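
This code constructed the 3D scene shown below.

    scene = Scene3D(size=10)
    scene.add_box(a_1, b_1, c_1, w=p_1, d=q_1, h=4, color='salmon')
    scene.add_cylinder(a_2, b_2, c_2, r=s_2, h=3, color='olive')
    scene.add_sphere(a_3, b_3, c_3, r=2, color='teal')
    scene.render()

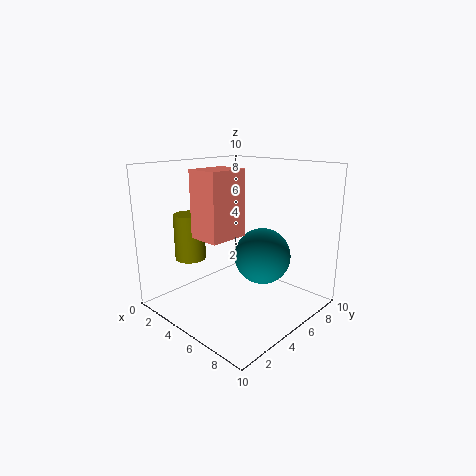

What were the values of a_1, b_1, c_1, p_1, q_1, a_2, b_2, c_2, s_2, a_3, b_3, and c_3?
a_1 = 5; b_1 = 1; c_1 = 6; p_1 = 2; q_1 = 2.5; a_2 = 3.5; b_2 = 2; c_2 = 4; s_2 = 1; a_3 = 6; b_3 = 6.5; c_3 = 3.5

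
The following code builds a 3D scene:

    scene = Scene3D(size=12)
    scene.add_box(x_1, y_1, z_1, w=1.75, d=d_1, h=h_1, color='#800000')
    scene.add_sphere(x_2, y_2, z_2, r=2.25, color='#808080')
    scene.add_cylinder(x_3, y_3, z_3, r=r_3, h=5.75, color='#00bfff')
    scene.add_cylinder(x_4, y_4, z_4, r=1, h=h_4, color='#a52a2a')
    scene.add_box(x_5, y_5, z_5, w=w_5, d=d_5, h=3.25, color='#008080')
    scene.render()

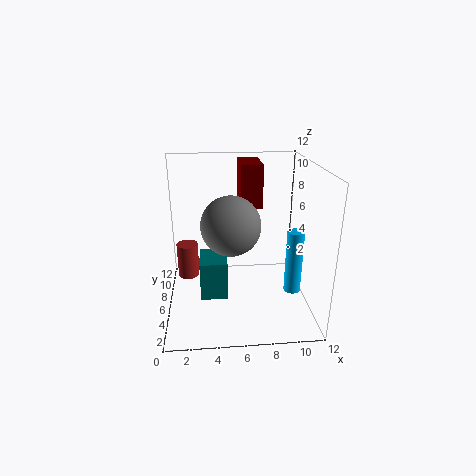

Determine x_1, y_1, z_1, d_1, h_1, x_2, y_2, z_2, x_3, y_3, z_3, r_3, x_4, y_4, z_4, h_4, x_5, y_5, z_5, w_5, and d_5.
x_1 = 6.25; y_1 = 6; z_1 = 8.5; d_1 = 3.5; h_1 = 3.5; x_2 = 5.25; y_2 = 3.75; z_2 = 8; x_3 = 11; y_3 = 6.25; z_3 = 0.5; r_3 = 0.75; x_4 = 1.5; y_4 = 9.5; z_4 = 0.75; h_4 = 3.25; x_5 = 2.75; y_5 = 4.25; z_5 = 1.25; w_5 = 2.25; d_5 = 3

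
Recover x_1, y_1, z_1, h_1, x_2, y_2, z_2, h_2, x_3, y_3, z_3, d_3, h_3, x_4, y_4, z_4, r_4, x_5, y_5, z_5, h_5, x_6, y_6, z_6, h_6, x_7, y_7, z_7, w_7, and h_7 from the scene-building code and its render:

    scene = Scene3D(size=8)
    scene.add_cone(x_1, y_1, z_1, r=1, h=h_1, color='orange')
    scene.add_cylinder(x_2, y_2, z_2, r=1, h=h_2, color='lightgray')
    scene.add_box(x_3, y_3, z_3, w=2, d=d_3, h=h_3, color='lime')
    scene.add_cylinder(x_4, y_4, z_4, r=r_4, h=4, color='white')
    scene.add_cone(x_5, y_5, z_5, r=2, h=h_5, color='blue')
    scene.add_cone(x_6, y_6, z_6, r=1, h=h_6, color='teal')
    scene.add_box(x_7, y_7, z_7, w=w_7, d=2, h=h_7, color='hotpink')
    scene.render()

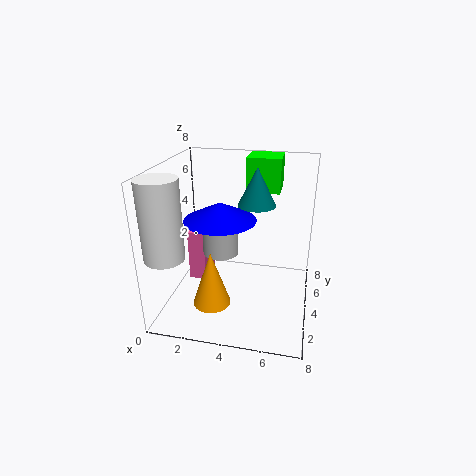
x_1 = 3, y_1 = 2, z_1 = 1, h_1 = 3, x_2 = 3, y_2 = 4, z_2 = 3, h_2 = 2, x_3 = 4, y_3 = 6, z_3 = 6, d_3 = 2, h_3 = 2, x_4 = 1, y_4 = 1, z_4 = 4, r_4 = 1, x_5 = 3, y_5 = 4, z_5 = 5, h_5 = 1, x_6 = 5, y_6 = 4, z_6 = 6, h_6 = 2, x_7 = 1, y_7 = 4, z_7 = 1, w_7 = 1, h_7 = 3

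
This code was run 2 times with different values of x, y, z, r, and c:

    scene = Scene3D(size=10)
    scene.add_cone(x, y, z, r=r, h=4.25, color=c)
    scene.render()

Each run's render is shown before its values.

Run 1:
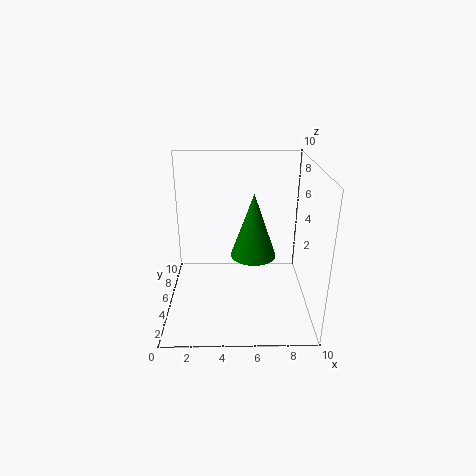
x = 6, y = 4, z = 4.25, r = 1.5, c = 'green'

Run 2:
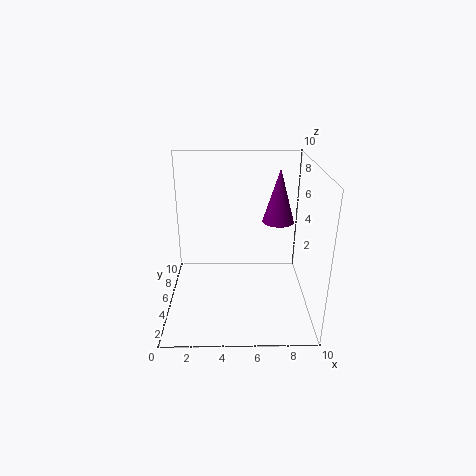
x = 8.25, y = 8.5, z = 4.75, r = 1.25, c = 'purple'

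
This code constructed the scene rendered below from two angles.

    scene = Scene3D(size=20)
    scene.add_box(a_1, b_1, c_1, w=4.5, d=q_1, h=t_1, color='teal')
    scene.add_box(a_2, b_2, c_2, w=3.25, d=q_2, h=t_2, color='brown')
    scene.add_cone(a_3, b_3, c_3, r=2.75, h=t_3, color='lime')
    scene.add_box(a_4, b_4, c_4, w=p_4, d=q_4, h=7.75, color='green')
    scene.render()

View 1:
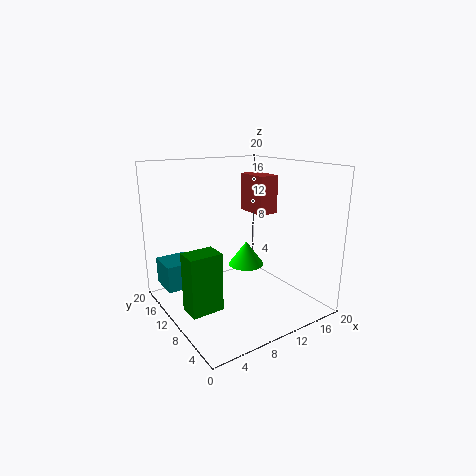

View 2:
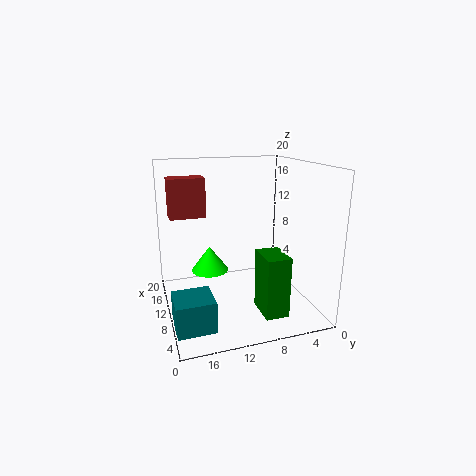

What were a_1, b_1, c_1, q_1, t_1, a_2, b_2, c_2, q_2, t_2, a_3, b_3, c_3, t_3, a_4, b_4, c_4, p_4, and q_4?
a_1 = 1.5
b_1 = 15.25
c_1 = 1.5
q_1 = 4.75
t_1 = 4
a_2 = 16.25
b_2 = 13
c_2 = 11.5
q_2 = 5.5
t_2 = 6
a_3 = 13.75
b_3 = 13.25
c_3 = 4
t_3 = 3.75
a_4 = 1
b_4 = 6.25
c_4 = 2.25
p_4 = 4.25
q_4 = 3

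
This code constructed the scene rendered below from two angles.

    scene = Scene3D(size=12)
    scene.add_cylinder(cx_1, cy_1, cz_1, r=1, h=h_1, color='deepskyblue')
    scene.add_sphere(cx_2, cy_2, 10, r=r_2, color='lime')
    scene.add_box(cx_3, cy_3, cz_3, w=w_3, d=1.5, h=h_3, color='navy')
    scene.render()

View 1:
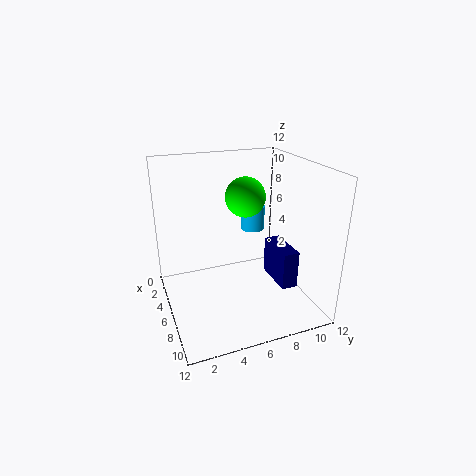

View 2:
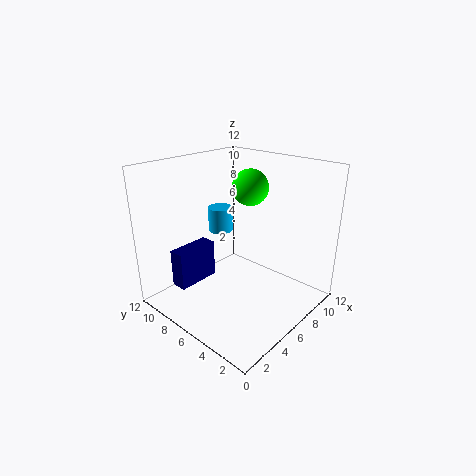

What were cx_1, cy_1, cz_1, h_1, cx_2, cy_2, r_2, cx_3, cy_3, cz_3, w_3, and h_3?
cx_1 = 5.5, cy_1 = 7.5, cz_1 = 6.5, h_1 = 2, cx_2 = 7.5, cy_2 = 6, r_2 = 1.5, cx_3 = 3, cy_3 = 10, cz_3 = 0.5, w_3 = 4, h_3 = 3.5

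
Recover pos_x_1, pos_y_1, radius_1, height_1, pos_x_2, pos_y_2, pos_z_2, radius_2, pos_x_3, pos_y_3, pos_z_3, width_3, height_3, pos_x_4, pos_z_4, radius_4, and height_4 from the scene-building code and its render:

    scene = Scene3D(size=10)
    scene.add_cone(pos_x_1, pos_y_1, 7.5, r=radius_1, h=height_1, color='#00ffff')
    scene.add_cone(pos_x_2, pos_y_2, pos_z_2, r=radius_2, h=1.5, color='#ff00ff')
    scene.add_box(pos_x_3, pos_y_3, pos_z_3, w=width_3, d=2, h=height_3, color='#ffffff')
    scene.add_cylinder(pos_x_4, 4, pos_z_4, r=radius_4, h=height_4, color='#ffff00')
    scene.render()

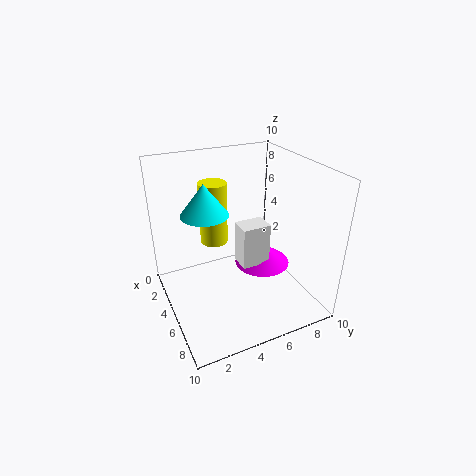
pos_x_1 = 5.5
pos_y_1 = 2.5
radius_1 = 1.5
height_1 = 2
pos_x_2 = 5
pos_y_2 = 7
pos_z_2 = 2.5
radius_2 = 2
pos_x_3 = 4.5
pos_y_3 = 5
pos_z_3 = 3
width_3 = 1.5
height_3 = 3
pos_x_4 = 3
pos_z_4 = 4
radius_4 = 1
height_4 = 4.5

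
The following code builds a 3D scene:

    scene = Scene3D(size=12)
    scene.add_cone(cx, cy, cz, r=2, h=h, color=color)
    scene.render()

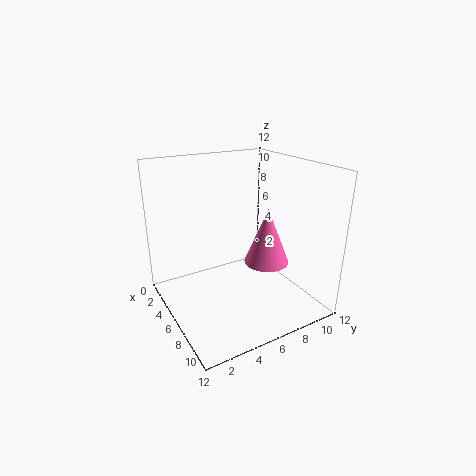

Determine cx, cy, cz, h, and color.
cx = 6, cy = 9, cz = 3, h = 5, color = 'hotpink'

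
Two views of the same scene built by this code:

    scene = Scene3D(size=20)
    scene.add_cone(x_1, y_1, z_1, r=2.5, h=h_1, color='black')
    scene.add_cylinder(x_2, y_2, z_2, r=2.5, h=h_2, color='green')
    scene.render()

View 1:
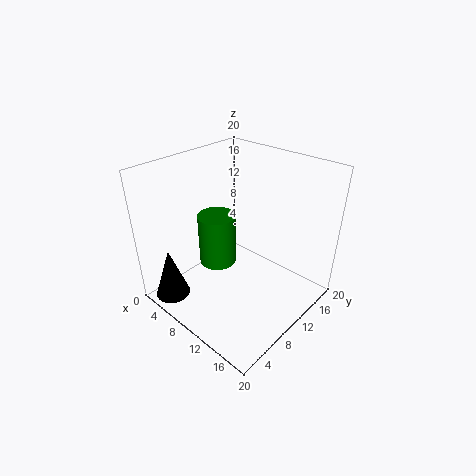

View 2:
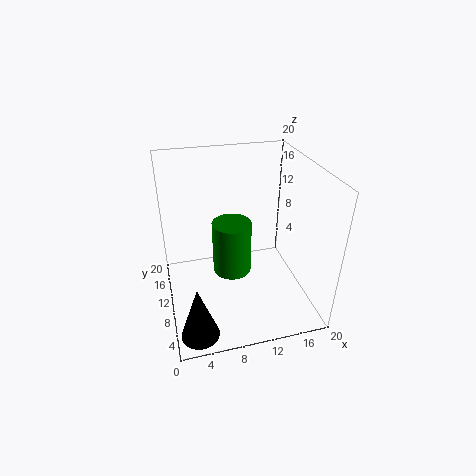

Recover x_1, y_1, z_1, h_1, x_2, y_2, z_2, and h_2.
x_1 = 3
y_1 = 3
z_1 = 0.5
h_1 = 7.5
x_2 = 8.5
y_2 = 7.5
z_2 = 7
h_2 = 7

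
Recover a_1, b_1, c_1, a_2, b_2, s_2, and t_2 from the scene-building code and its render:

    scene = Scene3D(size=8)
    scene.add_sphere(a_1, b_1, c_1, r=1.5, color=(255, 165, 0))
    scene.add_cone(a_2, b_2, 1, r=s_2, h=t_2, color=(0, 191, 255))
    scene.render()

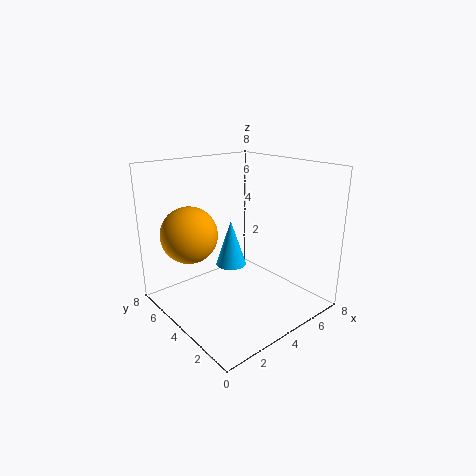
a_1 = 1.5, b_1 = 5, c_1 = 4.5, a_2 = 5.5, b_2 = 6.5, s_2 = 1, t_2 = 3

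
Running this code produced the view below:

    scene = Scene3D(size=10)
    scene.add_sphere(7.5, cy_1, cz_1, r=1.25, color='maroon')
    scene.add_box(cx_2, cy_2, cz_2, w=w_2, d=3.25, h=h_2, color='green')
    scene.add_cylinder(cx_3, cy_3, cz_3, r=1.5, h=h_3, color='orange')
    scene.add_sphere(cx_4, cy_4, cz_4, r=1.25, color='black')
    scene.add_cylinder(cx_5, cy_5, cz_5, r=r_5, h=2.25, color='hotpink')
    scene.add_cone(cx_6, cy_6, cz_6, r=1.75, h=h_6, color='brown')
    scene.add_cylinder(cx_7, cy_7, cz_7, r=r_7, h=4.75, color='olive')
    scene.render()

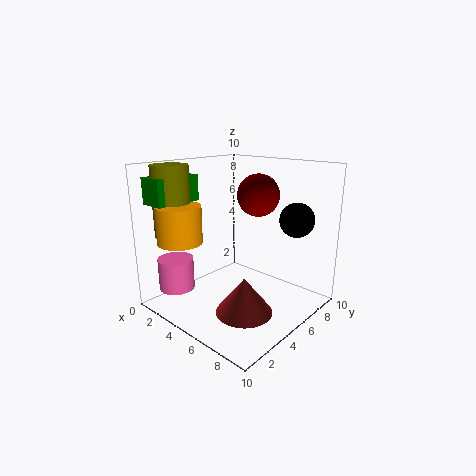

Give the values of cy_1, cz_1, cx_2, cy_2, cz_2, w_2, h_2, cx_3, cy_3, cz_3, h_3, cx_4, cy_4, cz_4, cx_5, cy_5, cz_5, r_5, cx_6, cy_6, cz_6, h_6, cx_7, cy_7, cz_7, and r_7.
cy_1 = 4, cz_1 = 8.5, cx_2 = 0.75, cy_2 = 0.5, cz_2 = 7.5, w_2 = 1.75, h_2 = 1.75, cx_3 = 2.75, cy_3 = 1.75, cz_3 = 5, h_3 = 2.5, cx_4 = 7.5, cy_4 = 8.5, cz_4 = 6, cx_5 = 1.75, cy_5 = 2, cz_5 = 1.25, r_5 = 1.25, cx_6 = 7.75, cy_6 = 2.5, cz_6 = 1.5, h_6 = 2.25, cx_7 = 1.75, cy_7 = 2, cz_7 = 5.25, r_7 = 1.25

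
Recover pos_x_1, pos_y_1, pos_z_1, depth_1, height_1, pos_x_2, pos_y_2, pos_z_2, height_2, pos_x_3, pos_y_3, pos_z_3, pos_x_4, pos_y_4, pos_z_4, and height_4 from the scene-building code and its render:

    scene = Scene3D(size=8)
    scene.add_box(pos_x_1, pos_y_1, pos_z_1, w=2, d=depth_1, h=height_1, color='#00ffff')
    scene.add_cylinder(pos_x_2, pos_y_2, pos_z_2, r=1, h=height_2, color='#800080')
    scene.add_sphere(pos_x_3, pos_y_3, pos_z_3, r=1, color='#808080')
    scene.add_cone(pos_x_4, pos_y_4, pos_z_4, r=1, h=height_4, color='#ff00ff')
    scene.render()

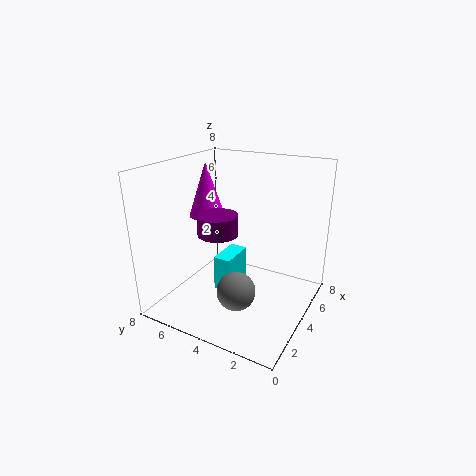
pos_x_1 = 3, pos_y_1 = 4, pos_z_1 = 1, depth_1 = 1, height_1 = 2, pos_x_2 = 2, pos_y_2 = 4, pos_z_2 = 5, height_2 = 1, pos_x_3 = 2, pos_y_3 = 3, pos_z_3 = 2, pos_x_4 = 4, pos_y_4 = 6, pos_z_4 = 5, height_4 = 3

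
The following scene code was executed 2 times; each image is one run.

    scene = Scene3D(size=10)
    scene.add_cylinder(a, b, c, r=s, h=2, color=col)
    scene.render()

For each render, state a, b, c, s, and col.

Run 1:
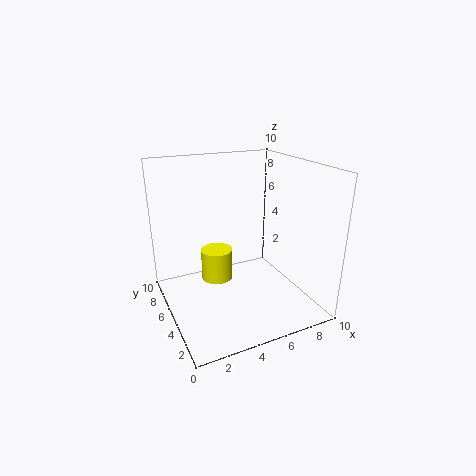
a = 3
b = 4
c = 3
s = 1
col = 'yellow'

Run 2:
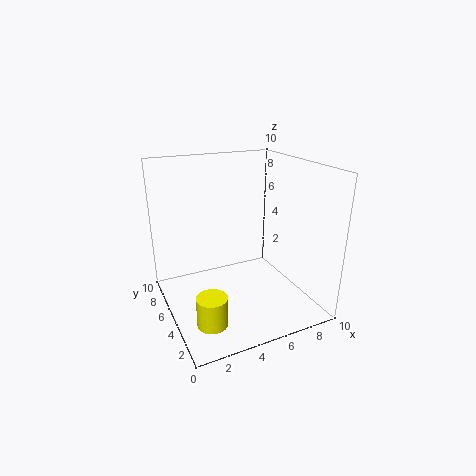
a = 2
b = 2.5
c = 0.5
s = 1
col = 'yellow'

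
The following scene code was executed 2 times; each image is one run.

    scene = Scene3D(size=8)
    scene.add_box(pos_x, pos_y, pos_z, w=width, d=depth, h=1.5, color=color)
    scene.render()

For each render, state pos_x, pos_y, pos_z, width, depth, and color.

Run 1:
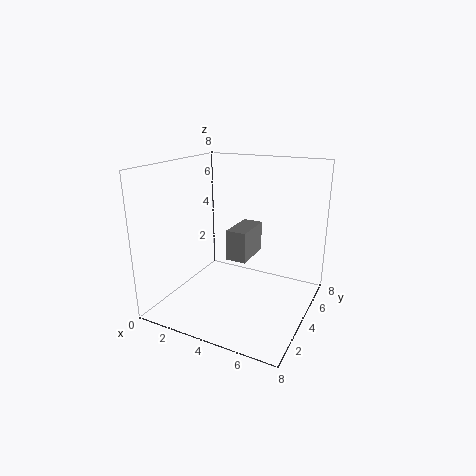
pos_x = 4.5
pos_y = 1.75
pos_z = 3.75
width = 1
depth = 2
color = 'gray'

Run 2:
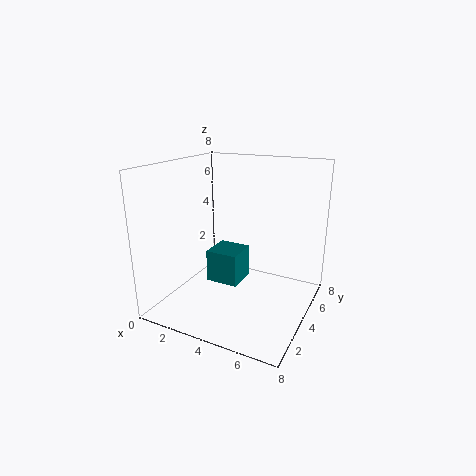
pos_x = 4
pos_y = 0.75
pos_z = 3
width = 1.5
depth = 1.5
color = 'teal'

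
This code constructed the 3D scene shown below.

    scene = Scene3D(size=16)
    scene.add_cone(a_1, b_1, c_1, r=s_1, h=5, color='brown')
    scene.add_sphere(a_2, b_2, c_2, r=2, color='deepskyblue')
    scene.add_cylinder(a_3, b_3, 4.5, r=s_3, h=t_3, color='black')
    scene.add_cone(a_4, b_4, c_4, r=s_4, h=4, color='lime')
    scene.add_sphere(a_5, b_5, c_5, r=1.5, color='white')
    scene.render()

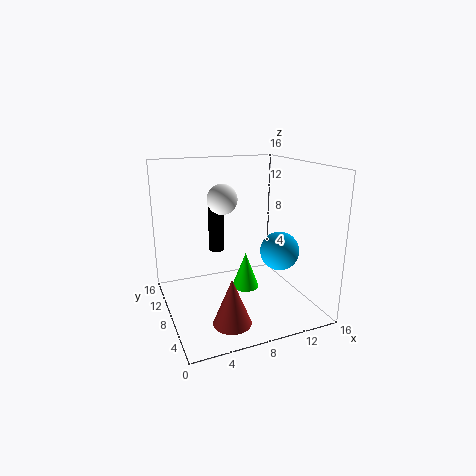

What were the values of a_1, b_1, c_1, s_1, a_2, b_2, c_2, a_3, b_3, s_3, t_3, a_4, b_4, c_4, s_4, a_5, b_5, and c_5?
a_1 = 5.5; b_1 = 3.5; c_1 = 0.5; s_1 = 2; a_2 = 11; b_2 = 4; c_2 = 7.5; a_3 = 7.5; b_3 = 14; s_3 = 1; t_3 = 6; a_4 = 8.5; b_4 = 7; c_4 = 2.5; s_4 = 1.5; a_5 = 5.5; b_5 = 6; c_5 = 13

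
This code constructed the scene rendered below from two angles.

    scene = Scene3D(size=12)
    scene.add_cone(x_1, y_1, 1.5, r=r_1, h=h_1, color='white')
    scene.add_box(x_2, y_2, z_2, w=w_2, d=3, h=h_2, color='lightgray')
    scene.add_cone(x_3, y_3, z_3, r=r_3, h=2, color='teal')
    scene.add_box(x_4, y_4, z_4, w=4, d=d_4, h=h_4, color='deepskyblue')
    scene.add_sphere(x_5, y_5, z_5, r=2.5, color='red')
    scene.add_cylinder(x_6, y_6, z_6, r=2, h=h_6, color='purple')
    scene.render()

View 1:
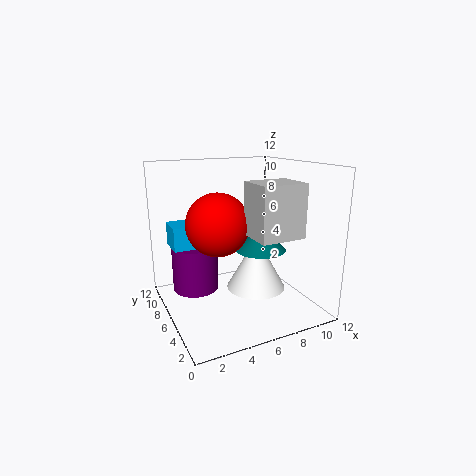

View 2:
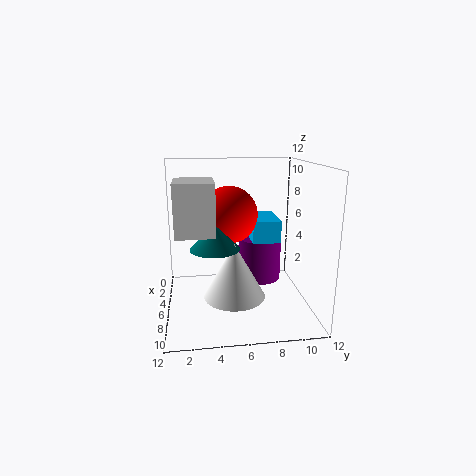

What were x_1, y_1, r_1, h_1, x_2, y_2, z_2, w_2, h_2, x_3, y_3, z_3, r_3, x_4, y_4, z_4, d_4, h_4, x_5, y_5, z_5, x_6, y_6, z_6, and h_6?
x_1 = 7.5, y_1 = 5.5, r_1 = 2.5, h_1 = 4.5, x_2 = 5.5, y_2 = 1, z_2 = 7, w_2 = 3.5, h_2 = 4, x_3 = 7, y_3 = 4, z_3 = 5.5, r_3 = 2, x_4 = 1, y_4 = 7.5, z_4 = 5, d_4 = 2.5, h_4 = 2, x_5 = 4, y_5 = 5.5, z_5 = 7.5, x_6 = 3, y_6 = 8.5, z_6 = 1, h_6 = 4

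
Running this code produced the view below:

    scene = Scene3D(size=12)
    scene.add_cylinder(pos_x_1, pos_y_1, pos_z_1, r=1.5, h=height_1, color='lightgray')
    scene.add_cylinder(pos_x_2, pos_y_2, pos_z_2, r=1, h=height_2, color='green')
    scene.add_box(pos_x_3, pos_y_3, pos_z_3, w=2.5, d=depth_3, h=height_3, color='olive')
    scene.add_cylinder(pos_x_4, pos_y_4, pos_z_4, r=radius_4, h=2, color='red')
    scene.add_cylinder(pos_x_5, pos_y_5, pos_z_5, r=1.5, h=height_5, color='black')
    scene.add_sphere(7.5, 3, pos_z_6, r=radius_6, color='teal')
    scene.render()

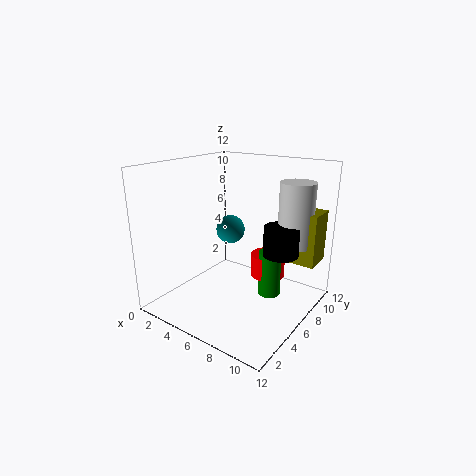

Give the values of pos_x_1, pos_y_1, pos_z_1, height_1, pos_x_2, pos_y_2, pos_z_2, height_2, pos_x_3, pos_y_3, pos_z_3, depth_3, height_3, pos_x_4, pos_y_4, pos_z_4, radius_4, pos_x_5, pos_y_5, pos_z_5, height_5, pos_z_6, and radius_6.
pos_x_1 = 9.5, pos_y_1 = 9.5, pos_z_1 = 5, height_1 = 5.5, pos_x_2 = 8, pos_y_2 = 8, pos_z_2 = 0.5, height_2 = 4, pos_x_3 = 9, pos_y_3 = 9, pos_z_3 = 3.5, depth_3 = 2.5, height_3 = 4.5, pos_x_4 = 7.5, pos_y_4 = 8.5, pos_z_4 = 2, radius_4 = 1.5, pos_x_5 = 9, pos_y_5 = 8, pos_z_5 = 4.5, height_5 = 2.5, pos_z_6 = 8, radius_6 = 1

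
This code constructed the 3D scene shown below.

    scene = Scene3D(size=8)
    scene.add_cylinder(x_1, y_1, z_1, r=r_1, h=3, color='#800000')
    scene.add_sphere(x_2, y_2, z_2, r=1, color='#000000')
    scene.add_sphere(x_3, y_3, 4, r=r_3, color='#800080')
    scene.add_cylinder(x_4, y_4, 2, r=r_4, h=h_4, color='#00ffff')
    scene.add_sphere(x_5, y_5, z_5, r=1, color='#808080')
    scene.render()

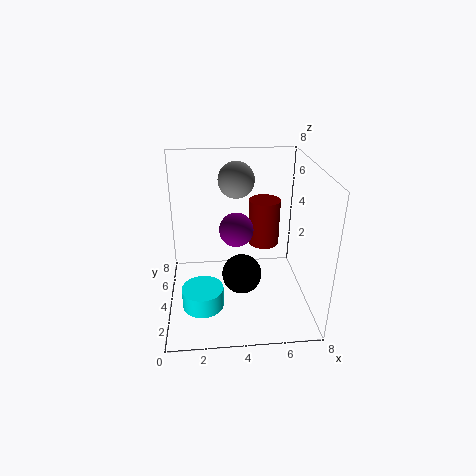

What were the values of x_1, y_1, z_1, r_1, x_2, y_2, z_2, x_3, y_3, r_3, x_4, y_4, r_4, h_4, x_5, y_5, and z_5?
x_1 = 6; y_1 = 7; z_1 = 2; r_1 = 1; x_2 = 4; y_2 = 2; z_2 = 3; x_3 = 4; y_3 = 5; r_3 = 1; x_4 = 2; y_4 = 1; r_4 = 1; h_4 = 1; x_5 = 4; y_5 = 5; z_5 = 7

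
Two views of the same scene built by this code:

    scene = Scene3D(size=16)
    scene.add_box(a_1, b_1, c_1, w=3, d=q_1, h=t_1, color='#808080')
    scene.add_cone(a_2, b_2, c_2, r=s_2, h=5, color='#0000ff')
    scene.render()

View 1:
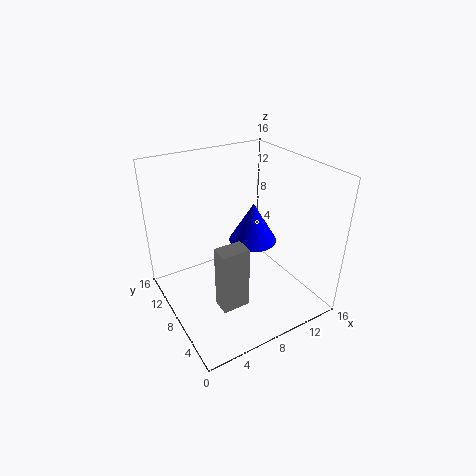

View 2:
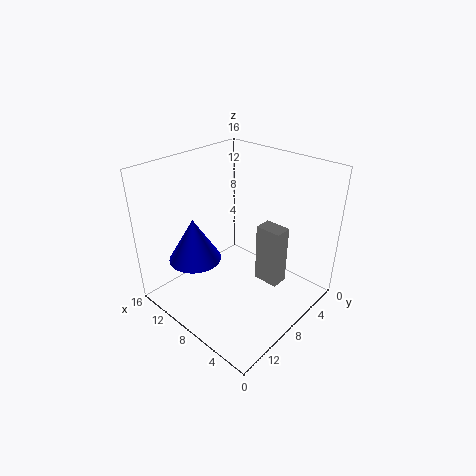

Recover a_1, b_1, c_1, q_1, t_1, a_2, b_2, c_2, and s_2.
a_1 = 4, b_1 = 4, c_1 = 2, q_1 = 2, t_1 = 7, a_2 = 12, b_2 = 11, c_2 = 5, s_2 = 3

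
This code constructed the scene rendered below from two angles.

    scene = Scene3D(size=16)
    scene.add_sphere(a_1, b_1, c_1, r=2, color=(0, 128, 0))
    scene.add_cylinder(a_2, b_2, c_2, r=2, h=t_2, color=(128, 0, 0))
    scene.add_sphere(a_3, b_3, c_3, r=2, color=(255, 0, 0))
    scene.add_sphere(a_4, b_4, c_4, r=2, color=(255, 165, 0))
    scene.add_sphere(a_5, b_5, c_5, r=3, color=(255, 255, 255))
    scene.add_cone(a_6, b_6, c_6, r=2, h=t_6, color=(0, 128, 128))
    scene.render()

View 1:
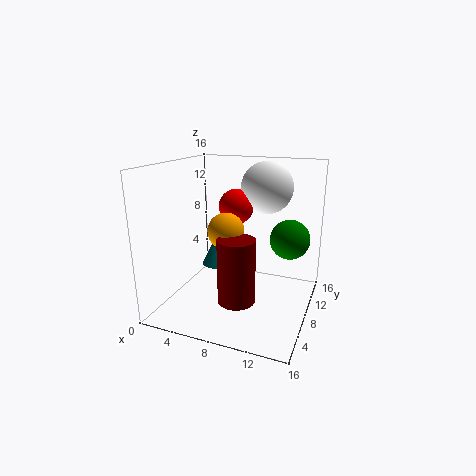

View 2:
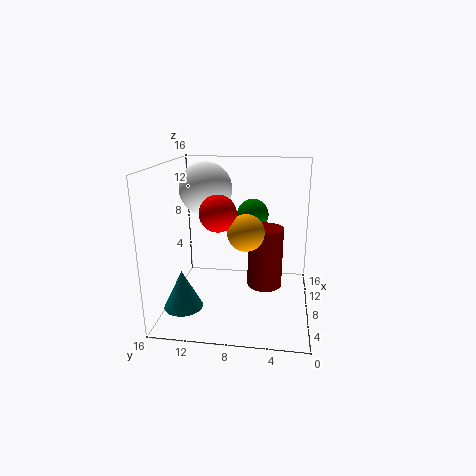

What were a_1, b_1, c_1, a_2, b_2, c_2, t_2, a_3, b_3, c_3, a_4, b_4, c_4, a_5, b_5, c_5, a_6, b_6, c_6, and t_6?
a_1 = 14, b_1 = 7, c_1 = 9, a_2 = 9, b_2 = 5, c_2 = 2, t_2 = 7, a_3 = 7, b_3 = 10, c_3 = 11, a_4 = 7, b_4 = 7, c_4 = 9, a_5 = 10, b_5 = 12, c_5 = 13, a_6 = 3, b_6 = 13, c_6 = 2, t_6 = 4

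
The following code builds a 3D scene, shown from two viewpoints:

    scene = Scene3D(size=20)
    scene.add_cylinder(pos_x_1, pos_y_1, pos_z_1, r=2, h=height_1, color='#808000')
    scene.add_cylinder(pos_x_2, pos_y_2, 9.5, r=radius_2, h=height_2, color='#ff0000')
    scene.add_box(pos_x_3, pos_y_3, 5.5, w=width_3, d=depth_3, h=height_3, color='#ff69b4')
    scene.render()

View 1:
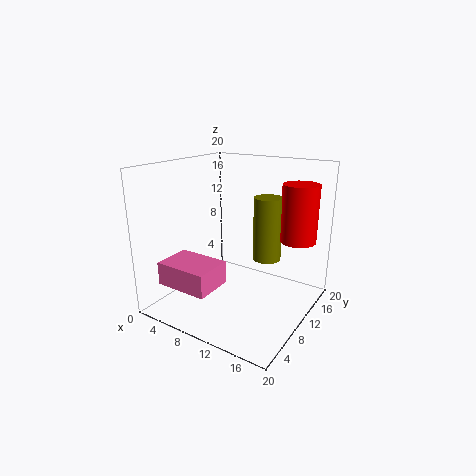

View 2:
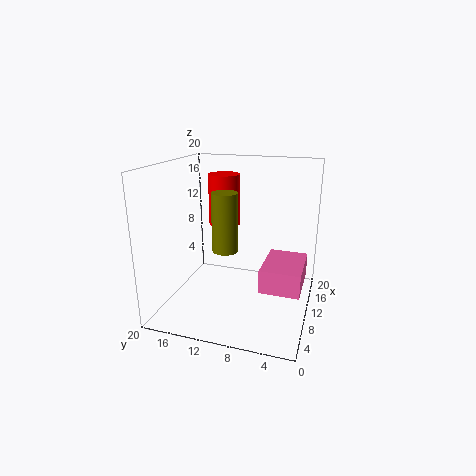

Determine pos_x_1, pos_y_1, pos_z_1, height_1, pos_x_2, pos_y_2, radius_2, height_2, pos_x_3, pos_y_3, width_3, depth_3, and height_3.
pos_x_1 = 13, pos_y_1 = 13, pos_z_1 = 6.5, height_1 = 9, pos_x_2 = 17, pos_y_2 = 14.5, radius_2 = 2.5, height_2 = 8, pos_x_3 = 4, pos_y_3 = 0.5, width_3 = 7, depth_3 = 5, height_3 = 3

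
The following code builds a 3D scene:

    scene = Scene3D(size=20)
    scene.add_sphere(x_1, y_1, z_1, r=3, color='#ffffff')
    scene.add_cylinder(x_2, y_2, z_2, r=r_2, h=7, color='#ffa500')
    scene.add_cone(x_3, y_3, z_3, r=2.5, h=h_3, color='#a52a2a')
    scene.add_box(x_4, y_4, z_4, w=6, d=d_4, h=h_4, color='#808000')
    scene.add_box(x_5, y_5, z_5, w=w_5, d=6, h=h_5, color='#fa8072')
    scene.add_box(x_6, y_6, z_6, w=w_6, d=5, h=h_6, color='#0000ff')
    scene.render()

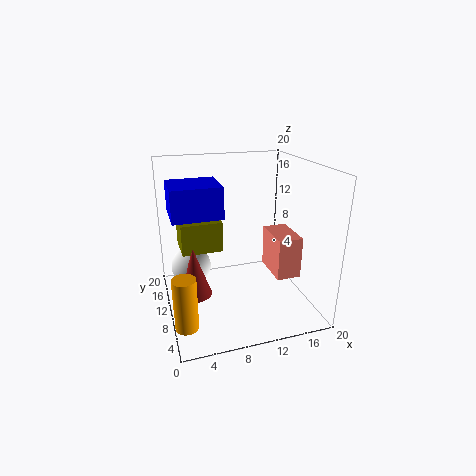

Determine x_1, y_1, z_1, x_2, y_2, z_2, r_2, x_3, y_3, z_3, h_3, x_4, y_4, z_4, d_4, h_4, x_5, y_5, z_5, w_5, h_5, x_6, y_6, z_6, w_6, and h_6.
x_1 = 4; y_1 = 15; z_1 = 4; x_2 = 1.5; y_2 = 4.5; z_2 = 1; r_2 = 1.5; x_3 = 4; y_3 = 12.5; z_3 = 0.5; h_3 = 7.5; x_4 = 2.5; y_4 = 12.5; z_4 = 7; d_4 = 5.5; h_4 = 4.5; x_5 = 15; y_5 = 7; z_5 = 4; w_5 = 3.5; h_5 = 6; x_6 = 0.5; y_6 = 2; z_6 = 16; w_6 = 5.5; h_6 = 3.5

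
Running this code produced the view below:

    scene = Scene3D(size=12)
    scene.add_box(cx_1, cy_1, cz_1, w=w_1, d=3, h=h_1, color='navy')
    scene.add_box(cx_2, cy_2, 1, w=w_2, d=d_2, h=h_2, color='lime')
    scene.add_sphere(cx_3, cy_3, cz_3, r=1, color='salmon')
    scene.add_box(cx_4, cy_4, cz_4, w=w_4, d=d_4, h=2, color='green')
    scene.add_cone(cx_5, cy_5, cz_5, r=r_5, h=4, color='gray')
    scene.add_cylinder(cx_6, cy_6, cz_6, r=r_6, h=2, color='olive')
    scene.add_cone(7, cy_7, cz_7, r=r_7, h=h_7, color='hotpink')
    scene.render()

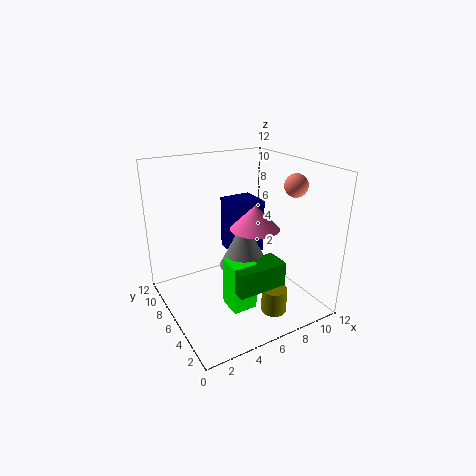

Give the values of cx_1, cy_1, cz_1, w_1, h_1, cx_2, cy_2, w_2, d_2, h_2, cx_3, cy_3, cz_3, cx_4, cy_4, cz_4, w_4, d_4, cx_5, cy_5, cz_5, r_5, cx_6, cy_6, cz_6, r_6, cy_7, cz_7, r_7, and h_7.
cx_1 = 7, cy_1 = 8, cz_1 = 3, w_1 = 3, h_1 = 5, cx_2 = 4, cy_2 = 3, w_2 = 2, d_2 = 2, h_2 = 4, cx_3 = 11, cy_3 = 5, cz_3 = 10, cx_4 = 4, cy_4 = 2, cz_4 = 3, w_4 = 4, d_4 = 2, cx_5 = 6, cy_5 = 5, cz_5 = 4, r_5 = 2, cx_6 = 7, cy_6 = 2, cz_6 = 1, r_6 = 1, cy_7 = 5, cz_7 = 7, r_7 = 2, h_7 = 2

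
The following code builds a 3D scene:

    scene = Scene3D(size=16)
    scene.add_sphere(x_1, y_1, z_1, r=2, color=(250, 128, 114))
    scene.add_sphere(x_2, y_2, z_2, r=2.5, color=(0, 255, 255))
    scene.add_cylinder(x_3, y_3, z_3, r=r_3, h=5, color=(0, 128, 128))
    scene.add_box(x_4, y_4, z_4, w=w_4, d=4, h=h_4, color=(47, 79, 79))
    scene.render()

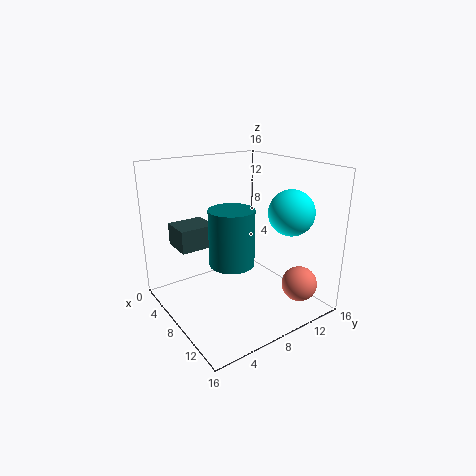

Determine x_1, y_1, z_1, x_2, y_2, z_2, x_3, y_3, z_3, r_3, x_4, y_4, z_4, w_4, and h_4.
x_1 = 12.5
y_1 = 13.5
z_1 = 2.5
x_2 = 11.5
y_2 = 12.5
z_2 = 11
x_3 = 13.5
y_3 = 3.5
z_3 = 8.5
r_3 = 2
x_4 = 3
y_4 = 2
z_4 = 7
w_4 = 3.5
h_4 = 2.5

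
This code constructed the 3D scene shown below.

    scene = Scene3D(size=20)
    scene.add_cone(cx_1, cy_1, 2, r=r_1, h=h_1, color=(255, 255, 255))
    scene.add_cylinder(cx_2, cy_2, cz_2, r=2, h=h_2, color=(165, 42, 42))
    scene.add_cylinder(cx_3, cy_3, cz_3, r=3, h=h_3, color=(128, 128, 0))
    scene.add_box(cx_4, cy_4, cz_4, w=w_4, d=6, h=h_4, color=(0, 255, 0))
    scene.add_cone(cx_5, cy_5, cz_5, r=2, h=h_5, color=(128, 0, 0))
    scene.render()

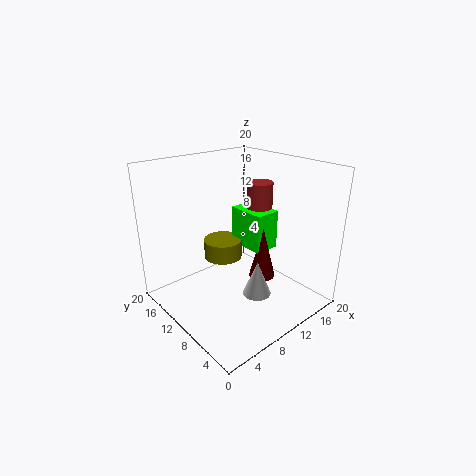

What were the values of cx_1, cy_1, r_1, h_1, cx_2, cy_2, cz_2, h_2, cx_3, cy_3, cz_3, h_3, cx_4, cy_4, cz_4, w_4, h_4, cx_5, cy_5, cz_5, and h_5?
cx_1 = 11; cy_1 = 7; r_1 = 2; h_1 = 5; cx_2 = 17; cy_2 = 13; cz_2 = 6; h_2 = 10; cx_3 = 12; cy_3 = 16; cz_3 = 4; h_3 = 3; cx_4 = 14; cy_4 = 10; cz_4 = 6; w_4 = 4; h_4 = 6; cx_5 = 15; cy_5 = 10; cz_5 = 2; h_5 = 8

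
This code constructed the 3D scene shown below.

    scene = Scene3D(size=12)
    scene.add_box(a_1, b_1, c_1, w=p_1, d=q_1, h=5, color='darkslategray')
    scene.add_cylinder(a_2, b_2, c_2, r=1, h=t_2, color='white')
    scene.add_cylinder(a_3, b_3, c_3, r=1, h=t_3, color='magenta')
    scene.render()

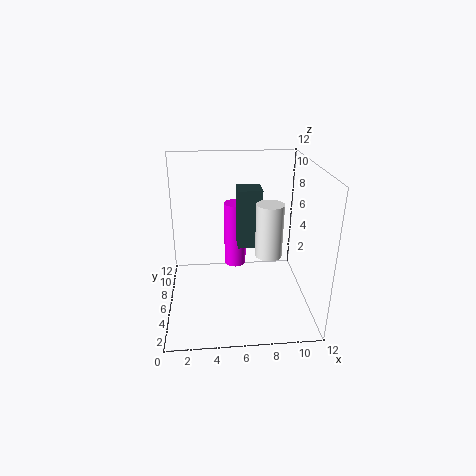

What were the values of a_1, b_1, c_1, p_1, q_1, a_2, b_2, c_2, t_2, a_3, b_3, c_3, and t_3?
a_1 = 6; b_1 = 6; c_1 = 5; p_1 = 2; q_1 = 2; a_2 = 8; b_2 = 3; c_2 = 6; t_2 = 4; a_3 = 6; b_3 = 9; c_3 = 2; t_3 = 6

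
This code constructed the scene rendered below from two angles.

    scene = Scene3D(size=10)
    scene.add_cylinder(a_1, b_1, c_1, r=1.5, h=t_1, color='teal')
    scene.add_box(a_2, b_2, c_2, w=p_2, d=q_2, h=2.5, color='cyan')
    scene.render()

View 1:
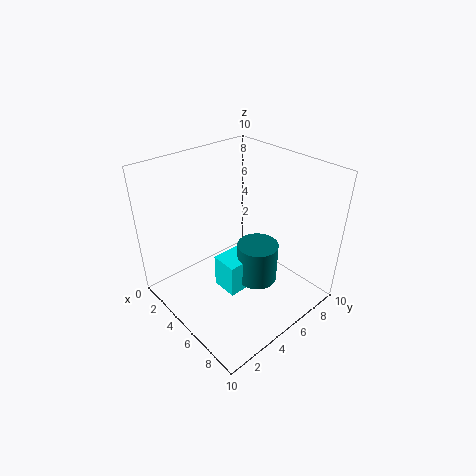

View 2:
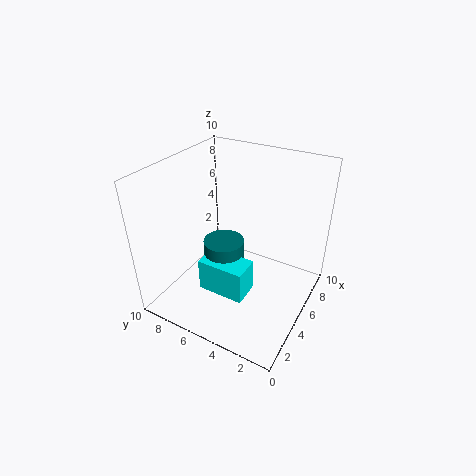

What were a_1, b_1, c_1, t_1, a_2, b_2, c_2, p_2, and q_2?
a_1 = 5.5
b_1 = 6.5
c_1 = 1
t_1 = 3
a_2 = 3.5
b_2 = 4
c_2 = 0.5
p_2 = 2
q_2 = 3.5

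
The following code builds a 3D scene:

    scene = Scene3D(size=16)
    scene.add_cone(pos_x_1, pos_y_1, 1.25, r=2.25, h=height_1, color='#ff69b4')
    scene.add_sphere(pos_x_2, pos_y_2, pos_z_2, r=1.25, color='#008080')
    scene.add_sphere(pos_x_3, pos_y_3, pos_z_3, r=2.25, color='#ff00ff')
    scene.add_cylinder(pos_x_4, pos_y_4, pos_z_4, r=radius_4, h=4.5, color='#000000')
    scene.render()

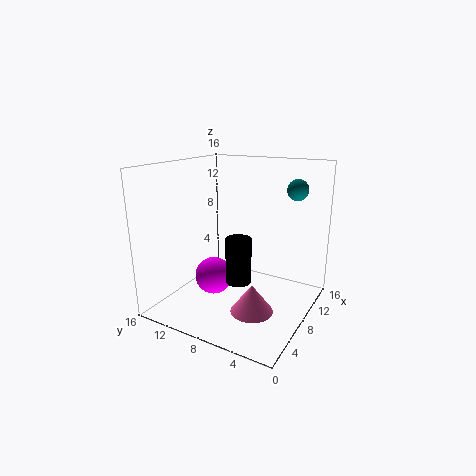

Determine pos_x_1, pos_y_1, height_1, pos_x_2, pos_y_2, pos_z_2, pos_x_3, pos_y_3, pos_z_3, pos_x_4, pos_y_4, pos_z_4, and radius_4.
pos_x_1 = 5.25, pos_y_1 = 4.75, height_1 = 3, pos_x_2 = 14, pos_y_2 = 3.5, pos_z_2 = 12.75, pos_x_3 = 8.5, pos_y_3 = 11.75, pos_z_3 = 2.25, pos_x_4 = 3.75, pos_y_4 = 5.5, pos_z_4 = 5.25, radius_4 = 1.25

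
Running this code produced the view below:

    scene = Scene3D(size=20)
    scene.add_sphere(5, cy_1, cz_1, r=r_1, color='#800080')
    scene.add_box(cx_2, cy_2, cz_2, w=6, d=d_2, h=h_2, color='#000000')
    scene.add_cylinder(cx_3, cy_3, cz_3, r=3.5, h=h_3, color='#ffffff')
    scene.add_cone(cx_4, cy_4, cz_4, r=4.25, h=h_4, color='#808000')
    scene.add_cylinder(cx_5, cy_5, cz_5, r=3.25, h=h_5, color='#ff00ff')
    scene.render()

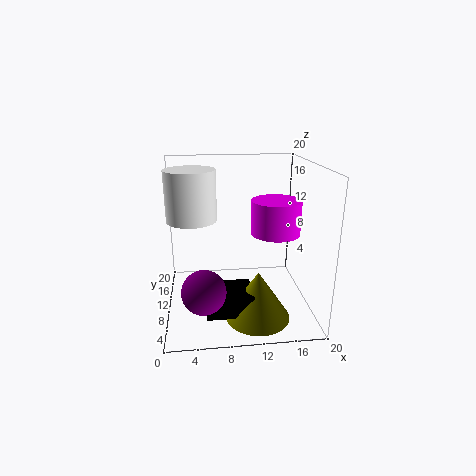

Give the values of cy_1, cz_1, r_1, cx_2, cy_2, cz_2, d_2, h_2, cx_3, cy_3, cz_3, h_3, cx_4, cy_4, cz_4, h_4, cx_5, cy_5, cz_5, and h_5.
cy_1 = 3.25, cz_1 = 5.75, r_1 = 2.75, cx_2 = 5.25, cy_2 = 3, cz_2 = 1.75, d_2 = 4.75, h_2 = 3, cx_3 = 3.75, cy_3 = 11.75, cz_3 = 12.25, h_3 = 7, cx_4 = 12, cy_4 = 4.75, cz_4 = 0.75, h_4 = 6.5, cx_5 = 14.75, cy_5 = 8, cz_5 = 11.25, h_5 = 4.5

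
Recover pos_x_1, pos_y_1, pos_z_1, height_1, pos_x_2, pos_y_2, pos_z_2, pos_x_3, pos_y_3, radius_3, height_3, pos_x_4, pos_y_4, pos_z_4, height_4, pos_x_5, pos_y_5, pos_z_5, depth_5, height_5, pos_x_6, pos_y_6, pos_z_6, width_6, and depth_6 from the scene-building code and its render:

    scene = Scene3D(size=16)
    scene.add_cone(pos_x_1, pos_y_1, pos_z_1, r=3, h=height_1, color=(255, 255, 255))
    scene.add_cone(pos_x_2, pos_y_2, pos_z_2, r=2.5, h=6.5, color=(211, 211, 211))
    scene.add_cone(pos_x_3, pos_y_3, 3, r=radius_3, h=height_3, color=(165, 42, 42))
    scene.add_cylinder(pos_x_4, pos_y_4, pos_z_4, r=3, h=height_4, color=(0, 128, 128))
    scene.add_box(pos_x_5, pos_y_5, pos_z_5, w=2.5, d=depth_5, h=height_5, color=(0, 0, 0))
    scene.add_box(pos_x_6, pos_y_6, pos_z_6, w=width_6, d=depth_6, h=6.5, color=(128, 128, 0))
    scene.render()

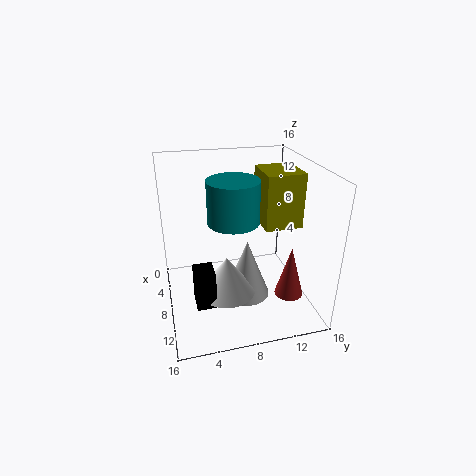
pos_x_1 = 11
pos_y_1 = 6
pos_z_1 = 3.5
height_1 = 4
pos_x_2 = 10
pos_y_2 = 8.5
pos_z_2 = 2
pos_x_3 = 12.5
pos_y_3 = 12.5
radius_3 = 1.5
height_3 = 5.5
pos_x_4 = 6
pos_y_4 = 8
pos_z_4 = 9
height_4 = 5
pos_x_5 = 10.5
pos_y_5 = 2.5
pos_z_5 = 3
depth_5 = 2
height_5 = 4
pos_x_6 = 2.5
pos_y_6 = 11.5
pos_z_6 = 8
width_6 = 5
depth_6 = 4.5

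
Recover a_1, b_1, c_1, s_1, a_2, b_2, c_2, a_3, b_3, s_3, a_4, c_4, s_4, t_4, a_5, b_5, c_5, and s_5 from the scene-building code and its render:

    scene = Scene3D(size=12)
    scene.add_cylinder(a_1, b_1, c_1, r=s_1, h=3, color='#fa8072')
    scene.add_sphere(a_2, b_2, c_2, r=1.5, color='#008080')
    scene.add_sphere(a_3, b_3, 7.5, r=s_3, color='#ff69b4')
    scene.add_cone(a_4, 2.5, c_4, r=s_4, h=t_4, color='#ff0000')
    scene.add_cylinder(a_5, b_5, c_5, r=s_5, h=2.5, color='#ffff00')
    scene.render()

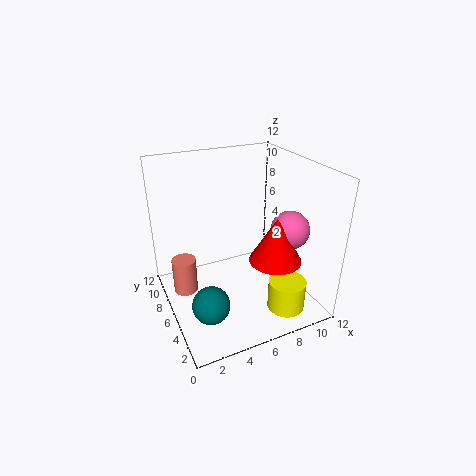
a_1 = 1.5
b_1 = 7
c_1 = 1.5
s_1 = 1
a_2 = 2.5
b_2 = 3.5
c_2 = 2
a_3 = 9
b_3 = 3
s_3 = 1.5
a_4 = 7.5
c_4 = 5.5
s_4 = 2
t_4 = 3.5
a_5 = 8.5
b_5 = 2
c_5 = 1
s_5 = 1.5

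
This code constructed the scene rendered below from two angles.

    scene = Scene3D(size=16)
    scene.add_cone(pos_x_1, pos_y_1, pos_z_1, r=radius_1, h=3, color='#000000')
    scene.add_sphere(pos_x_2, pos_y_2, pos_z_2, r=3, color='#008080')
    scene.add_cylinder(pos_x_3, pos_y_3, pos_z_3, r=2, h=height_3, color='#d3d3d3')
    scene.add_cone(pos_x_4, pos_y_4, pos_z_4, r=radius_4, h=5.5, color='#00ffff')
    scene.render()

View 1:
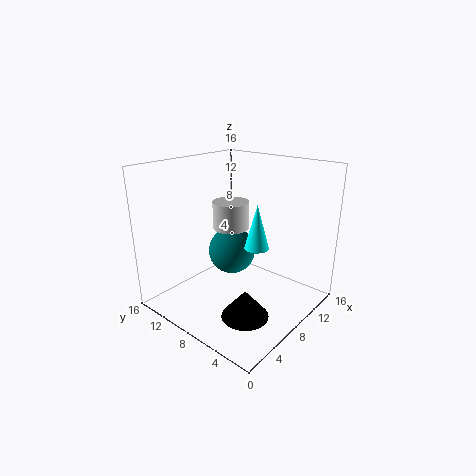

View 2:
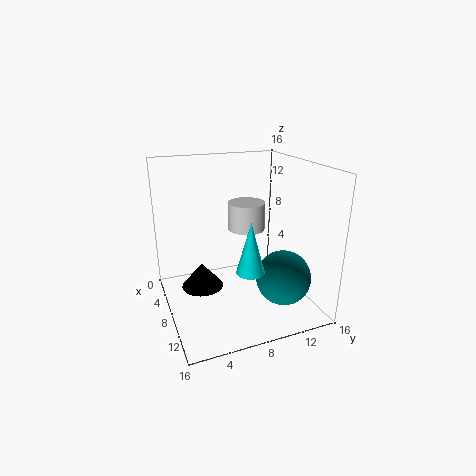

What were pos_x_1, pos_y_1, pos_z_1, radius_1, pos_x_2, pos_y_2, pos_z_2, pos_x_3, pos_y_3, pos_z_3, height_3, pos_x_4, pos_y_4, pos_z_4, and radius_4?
pos_x_1 = 5; pos_y_1 = 4.5; pos_z_1 = 1; radius_1 = 2.5; pos_x_2 = 11.5; pos_y_2 = 12; pos_z_2 = 4; pos_x_3 = 8; pos_y_3 = 9; pos_z_3 = 9; height_3 = 3; pos_x_4 = 11.5; pos_y_4 = 8; pos_z_4 = 5.5; radius_4 = 1.5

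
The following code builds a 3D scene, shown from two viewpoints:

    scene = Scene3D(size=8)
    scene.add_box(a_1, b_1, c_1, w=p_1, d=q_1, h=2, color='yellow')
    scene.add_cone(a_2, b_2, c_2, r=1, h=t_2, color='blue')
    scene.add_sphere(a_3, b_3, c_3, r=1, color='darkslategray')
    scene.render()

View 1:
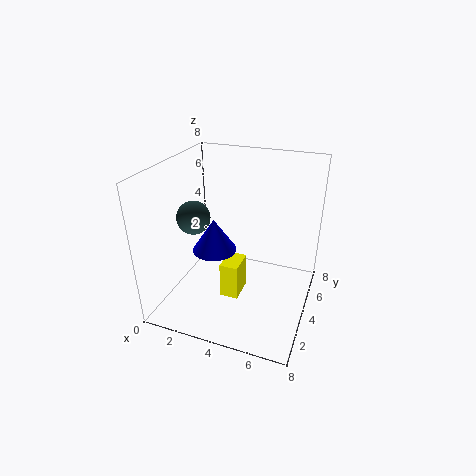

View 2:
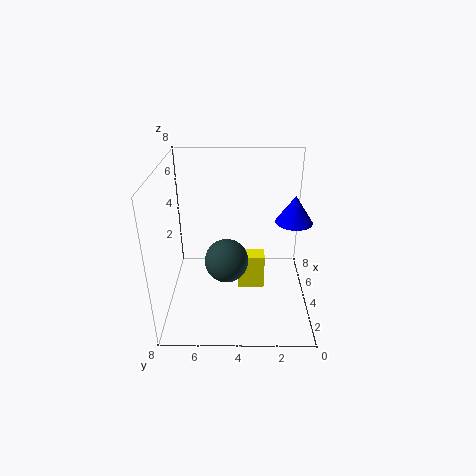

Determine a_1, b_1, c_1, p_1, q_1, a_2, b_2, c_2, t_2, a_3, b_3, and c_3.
a_1 = 3.5, b_1 = 2.5, c_1 = 1, p_1 = 1, q_1 = 1.5, a_2 = 4, b_2 = 1, c_2 = 5, t_2 = 1.5, a_3 = 1, b_3 = 4.5, c_3 = 4.5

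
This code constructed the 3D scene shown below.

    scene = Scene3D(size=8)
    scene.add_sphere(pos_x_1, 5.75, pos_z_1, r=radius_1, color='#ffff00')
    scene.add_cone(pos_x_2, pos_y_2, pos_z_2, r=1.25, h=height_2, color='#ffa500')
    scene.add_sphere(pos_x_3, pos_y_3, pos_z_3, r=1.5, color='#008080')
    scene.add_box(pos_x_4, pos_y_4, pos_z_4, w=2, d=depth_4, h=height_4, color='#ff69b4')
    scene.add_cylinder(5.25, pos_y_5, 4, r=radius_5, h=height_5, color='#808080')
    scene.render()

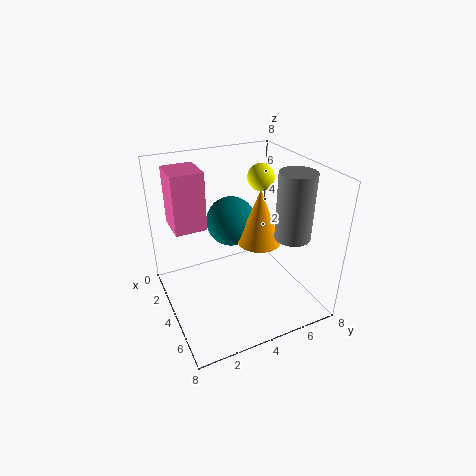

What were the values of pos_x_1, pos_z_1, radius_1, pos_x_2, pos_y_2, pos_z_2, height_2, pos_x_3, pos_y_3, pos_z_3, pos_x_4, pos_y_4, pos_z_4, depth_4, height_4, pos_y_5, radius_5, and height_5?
pos_x_1 = 3.25; pos_z_1 = 7; radius_1 = 0.75; pos_x_2 = 3.75; pos_y_2 = 5.5; pos_z_2 = 3.25; height_2 = 3.25; pos_x_3 = 2; pos_y_3 = 4.5; pos_z_3 = 4; pos_x_4 = 1.25; pos_y_4 = 0.75; pos_z_4 = 4.5; depth_4 = 1.75; height_4 = 3.25; pos_y_5 = 6.75; radius_5 = 1; height_5 = 3.75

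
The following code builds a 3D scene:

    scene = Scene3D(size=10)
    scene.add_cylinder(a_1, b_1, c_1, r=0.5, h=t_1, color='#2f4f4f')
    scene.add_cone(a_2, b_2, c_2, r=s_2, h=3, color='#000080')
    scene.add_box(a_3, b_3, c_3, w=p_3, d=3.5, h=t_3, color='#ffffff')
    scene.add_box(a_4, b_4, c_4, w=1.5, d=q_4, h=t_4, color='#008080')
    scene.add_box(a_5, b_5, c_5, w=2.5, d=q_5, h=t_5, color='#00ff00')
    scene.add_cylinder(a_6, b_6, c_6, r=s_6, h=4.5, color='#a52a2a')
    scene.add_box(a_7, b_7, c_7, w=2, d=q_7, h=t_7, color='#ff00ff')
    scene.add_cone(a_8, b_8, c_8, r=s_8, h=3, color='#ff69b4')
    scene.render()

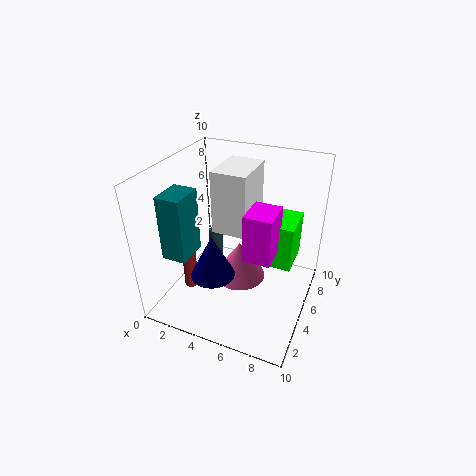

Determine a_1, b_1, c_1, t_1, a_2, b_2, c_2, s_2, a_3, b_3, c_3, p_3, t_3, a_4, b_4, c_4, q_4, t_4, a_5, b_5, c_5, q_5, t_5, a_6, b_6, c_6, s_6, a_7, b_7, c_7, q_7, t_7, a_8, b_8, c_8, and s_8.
a_1 = 3; b_1 = 5.5; c_1 = 2.5; t_1 = 2.5; a_2 = 4; b_2 = 3; c_2 = 3; s_2 = 1.5; a_3 = 3; b_3 = 5; c_3 = 5; p_3 = 2.5; t_3 = 4.5; a_4 = 2; b_4 = 0.5; c_4 = 5.5; q_4 = 2; t_4 = 4; a_5 = 6; b_5 = 6.5; c_5 = 2; q_5 = 3; t_5 = 3.5; a_6 = 1.5; b_6 = 4; c_6 = 0.5; s_6 = 0.5; a_7 = 5.5; b_7 = 4.5; c_7 = 3.5; q_7 = 2.5; t_7 = 3.5; a_8 = 4.5; b_8 = 6.5; c_8 = 0.5; s_8 = 2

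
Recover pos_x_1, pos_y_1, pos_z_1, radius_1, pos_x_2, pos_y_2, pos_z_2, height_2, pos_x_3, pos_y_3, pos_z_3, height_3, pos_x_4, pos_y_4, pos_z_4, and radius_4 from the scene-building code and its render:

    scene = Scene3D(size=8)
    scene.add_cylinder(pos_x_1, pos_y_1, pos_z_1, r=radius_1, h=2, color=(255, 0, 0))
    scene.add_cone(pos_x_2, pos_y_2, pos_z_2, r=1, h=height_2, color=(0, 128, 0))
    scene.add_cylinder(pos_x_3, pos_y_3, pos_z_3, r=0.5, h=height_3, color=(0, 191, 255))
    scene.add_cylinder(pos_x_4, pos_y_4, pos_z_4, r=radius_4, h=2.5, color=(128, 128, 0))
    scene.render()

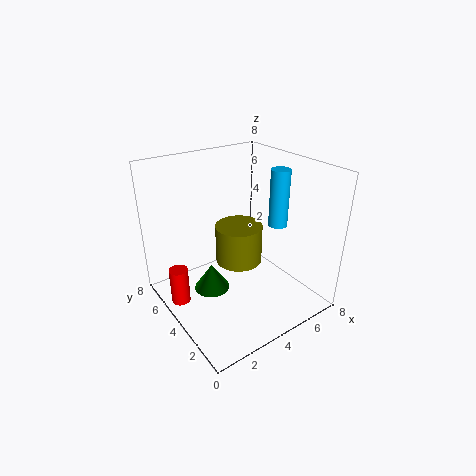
pos_x_1 = 0.5
pos_y_1 = 4.5
pos_z_1 = 1
radius_1 = 0.5
pos_x_2 = 2.5
pos_y_2 = 4.5
pos_z_2 = 1
height_2 = 1.5
pos_x_3 = 5.5
pos_y_3 = 2.5
pos_z_3 = 5
height_3 = 3
pos_x_4 = 5.5
pos_y_4 = 6
pos_z_4 = 1
radius_4 = 1.5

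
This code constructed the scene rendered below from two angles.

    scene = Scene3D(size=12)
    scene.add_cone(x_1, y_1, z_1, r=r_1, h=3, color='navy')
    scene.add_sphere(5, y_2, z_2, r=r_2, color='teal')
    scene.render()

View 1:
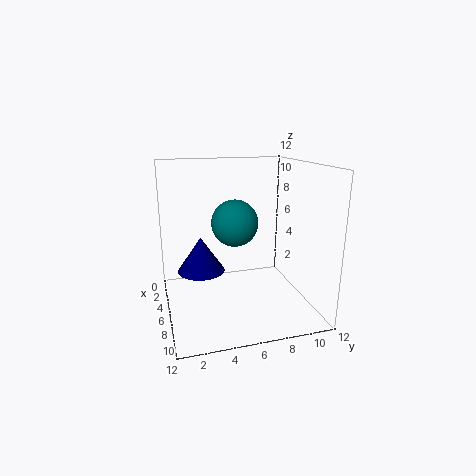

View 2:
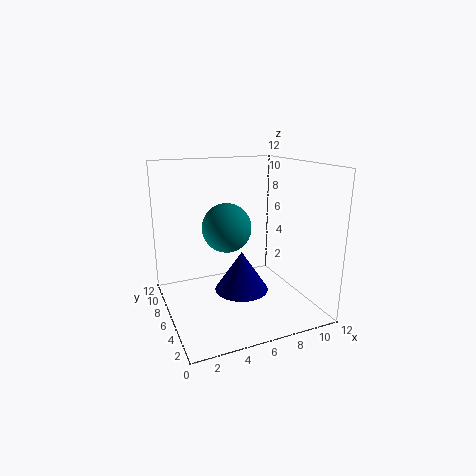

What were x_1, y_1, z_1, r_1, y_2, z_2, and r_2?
x_1 = 5
y_1 = 3
z_1 = 3
r_1 = 2
y_2 = 6
z_2 = 7
r_2 = 2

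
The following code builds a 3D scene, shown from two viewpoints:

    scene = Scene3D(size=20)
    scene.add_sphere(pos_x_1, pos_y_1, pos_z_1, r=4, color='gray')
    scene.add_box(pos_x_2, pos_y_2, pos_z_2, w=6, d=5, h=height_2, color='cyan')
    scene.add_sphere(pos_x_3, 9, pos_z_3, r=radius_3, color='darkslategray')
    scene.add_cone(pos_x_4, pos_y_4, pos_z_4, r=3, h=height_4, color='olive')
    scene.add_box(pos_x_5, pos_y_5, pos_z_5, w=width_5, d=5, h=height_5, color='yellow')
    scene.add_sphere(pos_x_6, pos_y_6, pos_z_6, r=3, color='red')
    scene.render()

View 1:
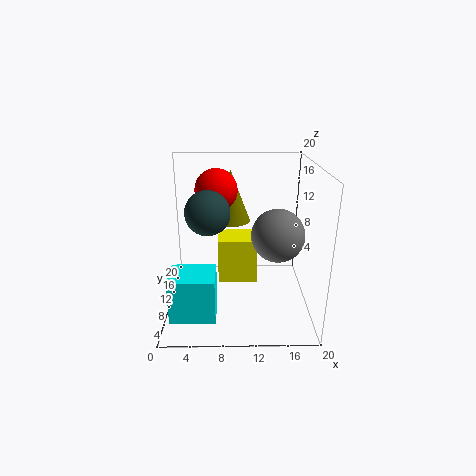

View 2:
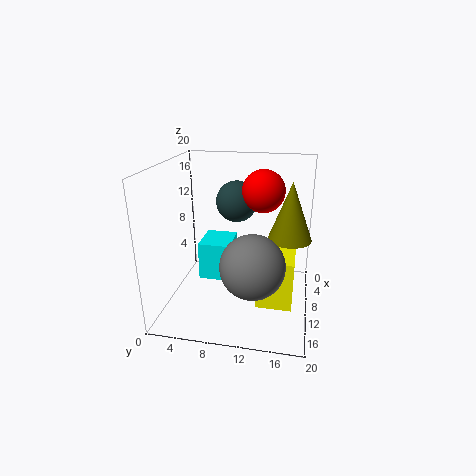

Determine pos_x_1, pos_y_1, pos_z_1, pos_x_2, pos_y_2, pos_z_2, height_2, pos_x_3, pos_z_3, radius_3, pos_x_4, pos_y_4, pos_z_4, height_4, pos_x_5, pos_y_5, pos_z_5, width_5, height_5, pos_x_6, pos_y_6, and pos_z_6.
pos_x_1 = 16
pos_y_1 = 13
pos_z_1 = 9
pos_x_2 = 1
pos_y_2 = 3
pos_z_2 = 1
height_2 = 6
pos_x_3 = 6
pos_z_3 = 14
radius_3 = 3
pos_x_4 = 9
pos_y_4 = 17
pos_z_4 = 10
height_4 = 8
pos_x_5 = 7
pos_y_5 = 13
pos_z_5 = 1
width_5 = 6
height_5 = 7
pos_x_6 = 7
pos_y_6 = 13
pos_z_6 = 16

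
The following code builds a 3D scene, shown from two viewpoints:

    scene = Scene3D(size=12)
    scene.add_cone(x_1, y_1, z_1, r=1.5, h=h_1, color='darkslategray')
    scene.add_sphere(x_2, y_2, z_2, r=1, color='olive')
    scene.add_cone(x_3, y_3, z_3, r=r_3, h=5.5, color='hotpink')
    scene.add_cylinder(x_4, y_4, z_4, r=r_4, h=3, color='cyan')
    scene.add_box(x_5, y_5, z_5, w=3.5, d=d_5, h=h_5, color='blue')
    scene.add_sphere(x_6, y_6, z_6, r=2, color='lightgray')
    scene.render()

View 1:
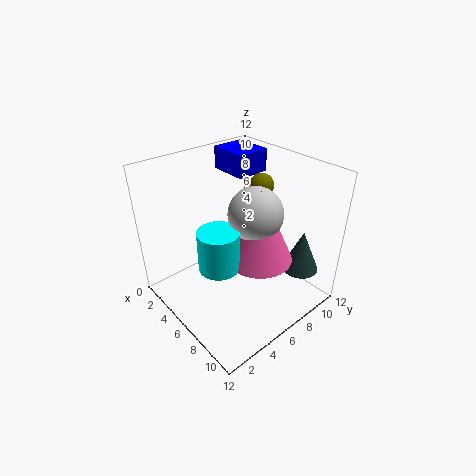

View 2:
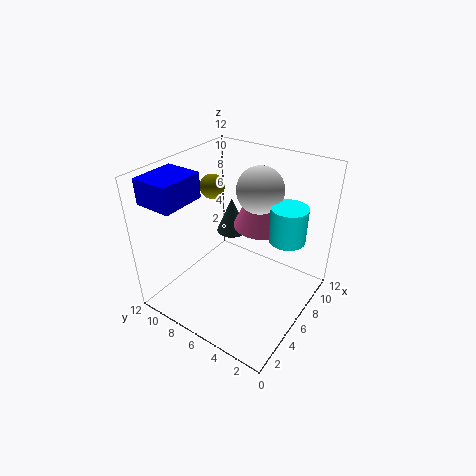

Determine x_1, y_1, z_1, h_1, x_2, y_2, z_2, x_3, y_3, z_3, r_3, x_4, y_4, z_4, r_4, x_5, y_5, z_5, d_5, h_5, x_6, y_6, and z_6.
x_1 = 10, y_1 = 9.5, z_1 = 3.5, h_1 = 3.5, x_2 = 6, y_2 = 8.5, z_2 = 10, x_3 = 9, y_3 = 5.5, z_3 = 6, r_3 = 2.5, x_4 = 8, y_4 = 2.5, z_4 = 6, r_4 = 1.5, x_5 = 0.5, y_5 = 8, z_5 = 10, d_5 = 3, h_5 = 2, x_6 = 8.5, y_6 = 5.5, z_6 = 9.5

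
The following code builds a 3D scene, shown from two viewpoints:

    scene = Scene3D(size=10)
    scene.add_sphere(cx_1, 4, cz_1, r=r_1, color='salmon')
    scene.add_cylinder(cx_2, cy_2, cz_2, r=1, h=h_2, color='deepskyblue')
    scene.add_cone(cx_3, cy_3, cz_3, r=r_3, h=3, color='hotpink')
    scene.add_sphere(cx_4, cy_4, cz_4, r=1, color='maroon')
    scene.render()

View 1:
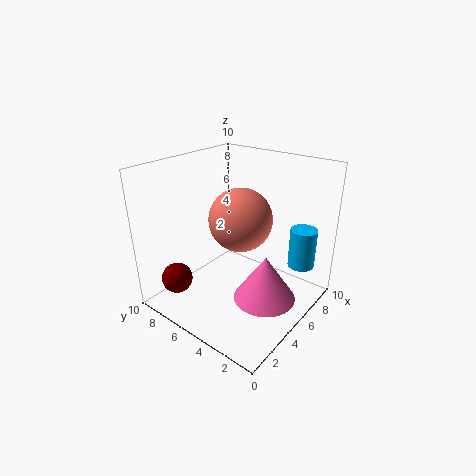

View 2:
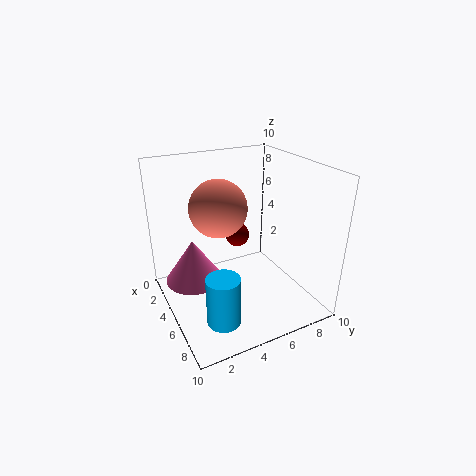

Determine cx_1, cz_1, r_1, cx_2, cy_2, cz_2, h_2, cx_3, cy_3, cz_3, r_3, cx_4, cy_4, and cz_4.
cx_1 = 4, cz_1 = 7, r_1 = 2, cx_2 = 9, cy_2 = 2, cz_2 = 2, h_2 = 3, cx_3 = 4, cy_3 = 2, cz_3 = 2, r_3 = 2, cx_4 = 1, cy_4 = 7, cz_4 = 3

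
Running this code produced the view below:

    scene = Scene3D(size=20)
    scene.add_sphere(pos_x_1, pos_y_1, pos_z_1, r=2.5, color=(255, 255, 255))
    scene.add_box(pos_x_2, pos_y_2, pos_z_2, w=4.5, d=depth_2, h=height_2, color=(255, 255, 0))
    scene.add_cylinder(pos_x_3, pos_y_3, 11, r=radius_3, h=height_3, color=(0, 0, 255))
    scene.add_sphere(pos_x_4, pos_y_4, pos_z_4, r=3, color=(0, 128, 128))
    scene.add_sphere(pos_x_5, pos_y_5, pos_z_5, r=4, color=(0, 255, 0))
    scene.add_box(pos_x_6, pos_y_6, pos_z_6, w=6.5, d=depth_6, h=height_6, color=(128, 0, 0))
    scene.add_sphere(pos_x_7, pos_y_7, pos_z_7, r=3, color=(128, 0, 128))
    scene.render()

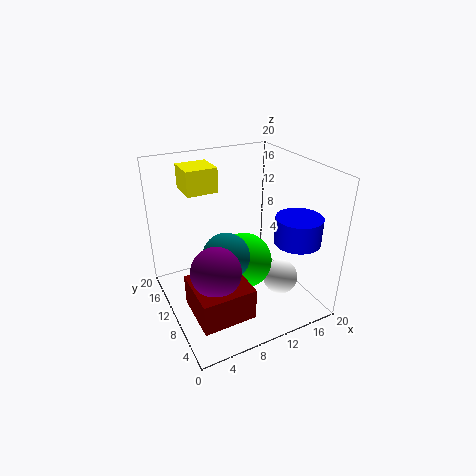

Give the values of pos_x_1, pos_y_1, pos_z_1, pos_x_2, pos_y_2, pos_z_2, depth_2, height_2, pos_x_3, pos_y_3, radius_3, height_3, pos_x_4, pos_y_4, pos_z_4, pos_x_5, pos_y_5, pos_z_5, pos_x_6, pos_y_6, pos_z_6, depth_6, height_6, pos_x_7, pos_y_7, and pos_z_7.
pos_x_1 = 15.5, pos_y_1 = 7, pos_z_1 = 3.5, pos_x_2 = 4.5, pos_y_2 = 14, pos_z_2 = 15.5, depth_2 = 4.5, height_2 = 3.5, pos_x_3 = 15.5, pos_y_3 = 4, radius_3 = 3, height_3 = 3.5, pos_x_4 = 6.5, pos_y_4 = 6.5, pos_z_4 = 10, pos_x_5 = 11, pos_y_5 = 10, pos_z_5 = 6, pos_x_6 = 1, pos_y_6 = 0.5, pos_z_6 = 4.5, depth_6 = 6.5, height_6 = 4, pos_x_7 = 4, pos_y_7 = 4, pos_z_7 = 10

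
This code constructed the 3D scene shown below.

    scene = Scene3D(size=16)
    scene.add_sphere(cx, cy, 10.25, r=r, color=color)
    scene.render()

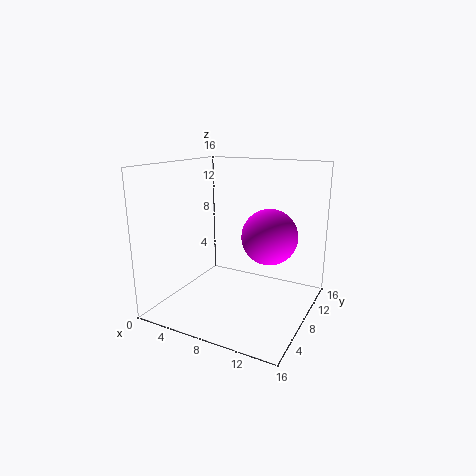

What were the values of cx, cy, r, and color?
cx = 13.5
cy = 3.5
r = 2.5
color = 'magenta'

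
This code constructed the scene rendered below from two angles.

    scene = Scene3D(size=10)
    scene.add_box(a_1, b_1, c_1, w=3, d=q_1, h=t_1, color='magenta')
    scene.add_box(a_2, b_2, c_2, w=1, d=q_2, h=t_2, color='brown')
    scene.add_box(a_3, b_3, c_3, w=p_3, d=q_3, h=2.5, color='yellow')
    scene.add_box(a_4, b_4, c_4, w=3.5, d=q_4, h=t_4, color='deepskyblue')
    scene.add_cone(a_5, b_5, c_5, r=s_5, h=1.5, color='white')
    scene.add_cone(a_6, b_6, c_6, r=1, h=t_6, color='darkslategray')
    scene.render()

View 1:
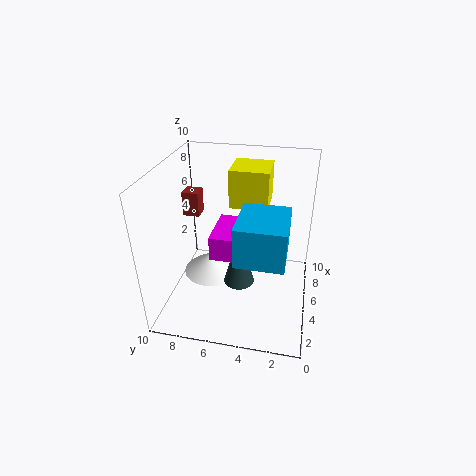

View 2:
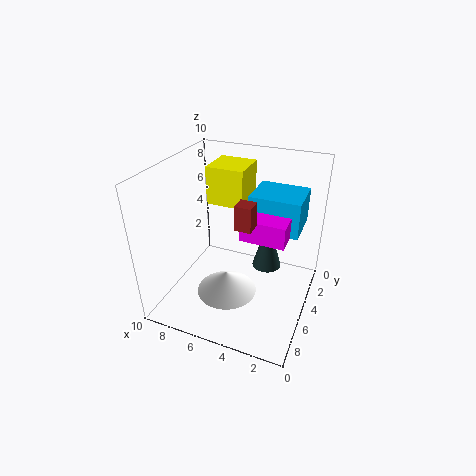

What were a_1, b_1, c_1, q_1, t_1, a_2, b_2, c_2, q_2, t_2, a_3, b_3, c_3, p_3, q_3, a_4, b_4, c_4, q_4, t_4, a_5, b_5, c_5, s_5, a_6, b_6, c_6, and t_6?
a_1 = 1.5; b_1 = 3; c_1 = 5.5; q_1 = 3; t_1 = 1.5; a_2 = 3; b_2 = 7; c_2 = 7.5; q_2 = 1; t_2 = 1.5; a_3 = 4.5; b_3 = 3; c_3 = 7.5; p_3 = 2.5; q_3 = 2.5; a_4 = 1; b_4 = 1.5; c_4 = 5.5; q_4 = 3; t_4 = 2.5; a_5 = 5; b_5 = 7; c_5 = 2; s_5 = 2; a_6 = 3; b_6 = 4.5; c_6 = 3; t_6 = 3.5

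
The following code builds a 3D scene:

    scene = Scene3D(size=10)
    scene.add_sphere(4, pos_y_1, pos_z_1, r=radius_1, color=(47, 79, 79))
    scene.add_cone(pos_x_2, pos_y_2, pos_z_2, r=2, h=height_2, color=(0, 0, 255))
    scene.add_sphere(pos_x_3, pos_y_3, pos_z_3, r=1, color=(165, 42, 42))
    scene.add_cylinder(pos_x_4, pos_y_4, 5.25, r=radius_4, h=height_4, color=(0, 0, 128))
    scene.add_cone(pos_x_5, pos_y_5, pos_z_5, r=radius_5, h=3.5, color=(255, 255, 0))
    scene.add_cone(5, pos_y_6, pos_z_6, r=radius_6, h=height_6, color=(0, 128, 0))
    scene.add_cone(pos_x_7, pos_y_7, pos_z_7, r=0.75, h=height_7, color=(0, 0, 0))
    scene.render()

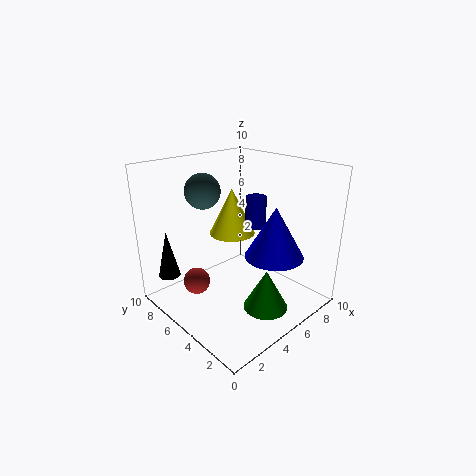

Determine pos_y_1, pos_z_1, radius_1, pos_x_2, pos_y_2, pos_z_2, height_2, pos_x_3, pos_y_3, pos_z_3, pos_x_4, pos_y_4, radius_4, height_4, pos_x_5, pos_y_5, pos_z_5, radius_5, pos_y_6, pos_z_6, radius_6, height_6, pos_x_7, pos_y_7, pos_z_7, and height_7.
pos_y_1 = 7.5, pos_z_1 = 8, radius_1 = 1.25, pos_x_2 = 6.25, pos_y_2 = 2.75, pos_z_2 = 4, height_2 = 3.5, pos_x_3 = 3.25, pos_y_3 = 7.75, pos_z_3 = 1, pos_x_4 = 7, pos_y_4 = 5.25, radius_4 = 0.75, height_4 = 2.25, pos_x_5 = 6.5, pos_y_5 = 7.25, pos_z_5 = 4.25, radius_5 = 1.75, pos_y_6 = 2.25, pos_z_6 = 0.75, radius_6 = 1.5, height_6 = 2.75, pos_x_7 = 1, pos_y_7 = 7.75, pos_z_7 = 2.5, height_7 = 3.25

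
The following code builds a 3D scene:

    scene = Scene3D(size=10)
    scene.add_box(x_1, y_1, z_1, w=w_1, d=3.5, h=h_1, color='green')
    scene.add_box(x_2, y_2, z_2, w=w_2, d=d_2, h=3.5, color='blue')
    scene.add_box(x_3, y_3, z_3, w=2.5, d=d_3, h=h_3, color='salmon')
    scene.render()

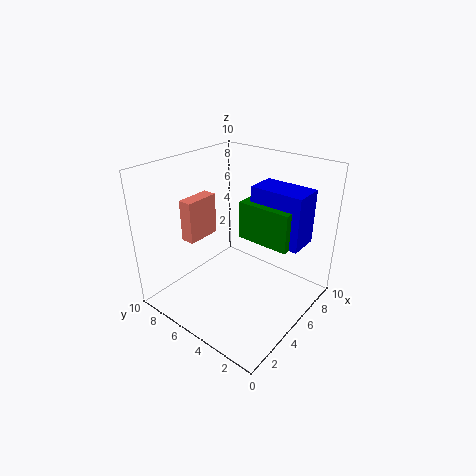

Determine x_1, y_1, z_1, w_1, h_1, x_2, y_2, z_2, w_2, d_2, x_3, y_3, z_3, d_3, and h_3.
x_1 = 4.5; y_1 = 1; z_1 = 5.5; w_1 = 3.5; h_1 = 2.5; x_2 = 5; y_2 = 0.5; z_2 = 5.5; w_2 = 2; d_2 = 3.5; x_3 = 3; y_3 = 7.5; z_3 = 4.5; d_3 = 1; h_3 = 3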